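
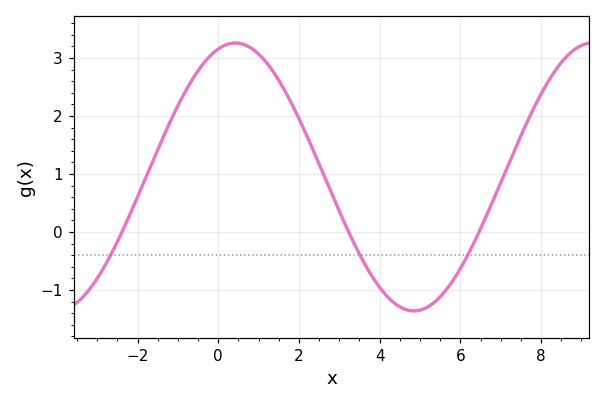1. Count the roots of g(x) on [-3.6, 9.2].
3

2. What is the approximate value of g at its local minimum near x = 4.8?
-1.4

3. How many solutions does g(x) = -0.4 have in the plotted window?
3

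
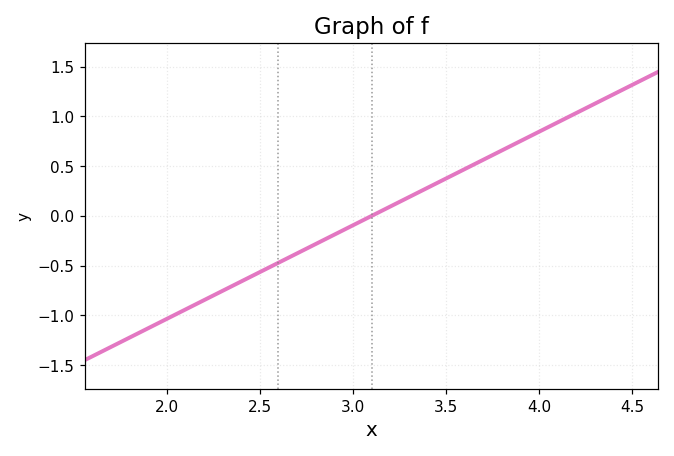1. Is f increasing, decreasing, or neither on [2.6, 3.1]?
increasing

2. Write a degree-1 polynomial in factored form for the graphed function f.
y = 0.94(x - 3.1)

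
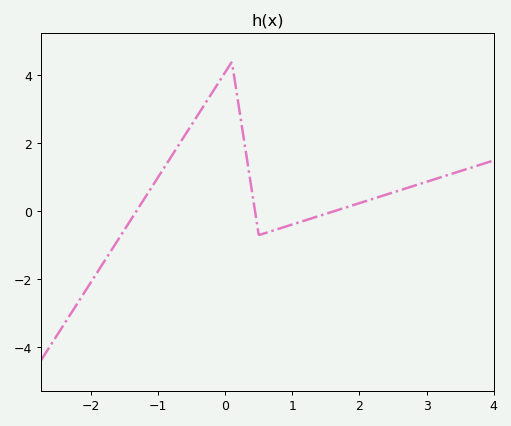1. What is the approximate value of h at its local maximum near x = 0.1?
4.4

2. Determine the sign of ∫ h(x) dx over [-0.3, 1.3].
positive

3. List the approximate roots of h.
-1.3, 0.4, 1.6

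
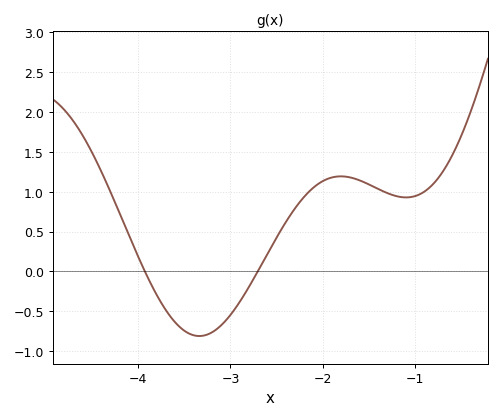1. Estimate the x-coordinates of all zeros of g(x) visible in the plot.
-3.9, -2.7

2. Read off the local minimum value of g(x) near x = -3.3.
-0.8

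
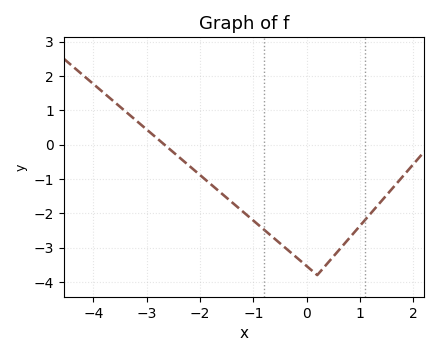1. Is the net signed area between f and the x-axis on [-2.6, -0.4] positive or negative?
negative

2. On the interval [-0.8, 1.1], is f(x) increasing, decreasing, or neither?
neither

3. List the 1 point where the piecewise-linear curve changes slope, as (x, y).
(0.2, -3.8)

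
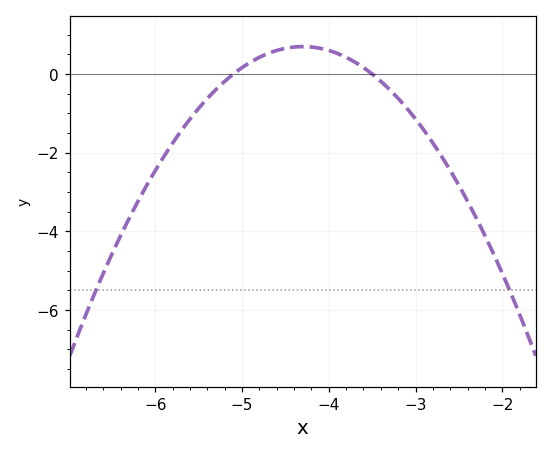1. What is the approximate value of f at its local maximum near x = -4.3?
0.6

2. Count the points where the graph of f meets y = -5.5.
2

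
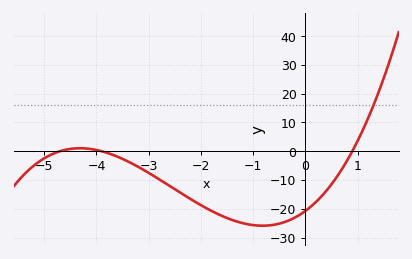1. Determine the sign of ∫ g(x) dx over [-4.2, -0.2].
negative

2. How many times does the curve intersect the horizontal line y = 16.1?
1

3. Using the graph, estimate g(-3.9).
0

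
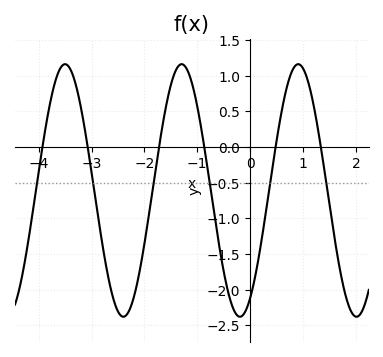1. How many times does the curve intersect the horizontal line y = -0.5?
6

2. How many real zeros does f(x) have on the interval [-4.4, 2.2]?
6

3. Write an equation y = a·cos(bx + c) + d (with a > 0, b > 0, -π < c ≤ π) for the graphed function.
y = 1.77cos(2.85x - 2.59) - 0.61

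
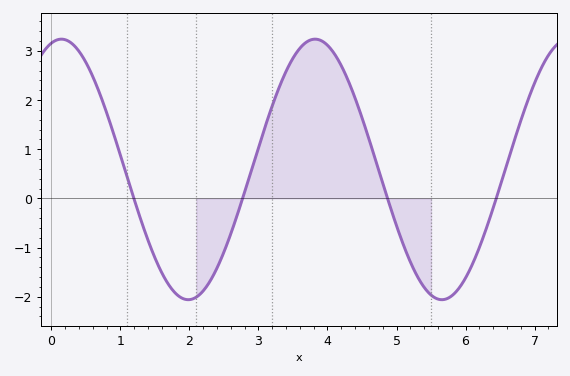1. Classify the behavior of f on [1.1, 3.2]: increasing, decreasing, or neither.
neither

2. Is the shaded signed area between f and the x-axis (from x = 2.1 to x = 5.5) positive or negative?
positive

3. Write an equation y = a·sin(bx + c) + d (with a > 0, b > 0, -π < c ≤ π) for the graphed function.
y = 2.65sin(1.71x + 1.32) + 0.59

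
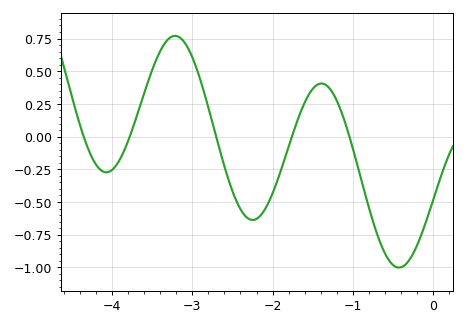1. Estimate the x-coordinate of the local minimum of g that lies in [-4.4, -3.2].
-4.1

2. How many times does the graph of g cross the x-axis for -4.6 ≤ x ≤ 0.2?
5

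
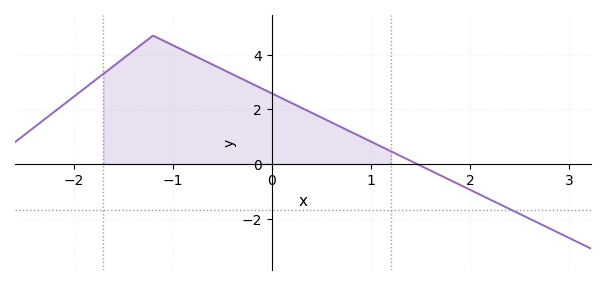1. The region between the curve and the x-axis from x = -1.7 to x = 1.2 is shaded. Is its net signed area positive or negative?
positive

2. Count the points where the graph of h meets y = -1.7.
1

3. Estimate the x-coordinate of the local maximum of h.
-1.2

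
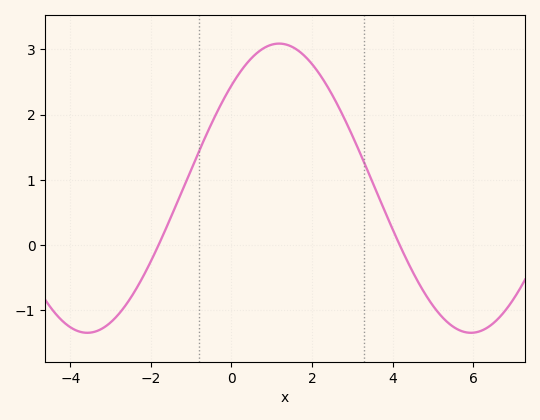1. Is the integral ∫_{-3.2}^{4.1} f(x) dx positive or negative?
positive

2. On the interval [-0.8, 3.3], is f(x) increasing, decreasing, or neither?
neither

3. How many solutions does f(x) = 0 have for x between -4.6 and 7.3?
2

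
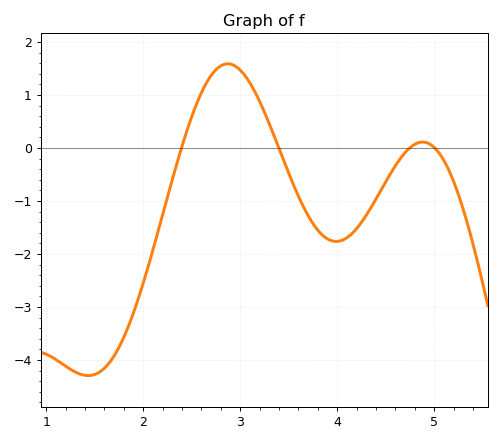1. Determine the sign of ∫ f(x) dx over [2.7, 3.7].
positive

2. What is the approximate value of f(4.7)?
-0.1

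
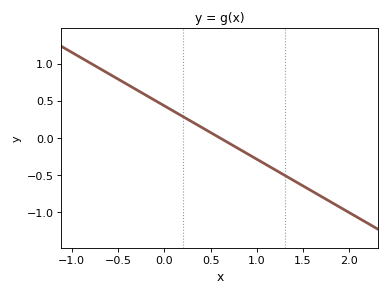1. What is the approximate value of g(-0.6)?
0.85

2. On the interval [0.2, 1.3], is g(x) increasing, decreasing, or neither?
decreasing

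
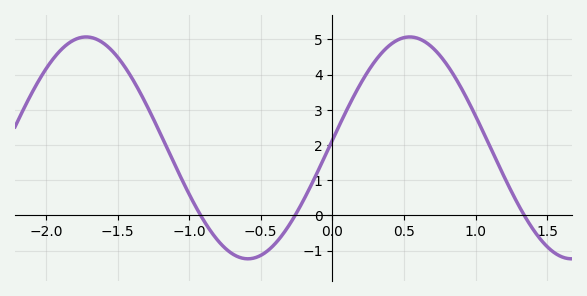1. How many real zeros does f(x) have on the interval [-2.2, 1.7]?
3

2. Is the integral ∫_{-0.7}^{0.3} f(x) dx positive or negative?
positive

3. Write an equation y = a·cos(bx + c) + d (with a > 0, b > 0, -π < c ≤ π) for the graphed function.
y = 3.15cos(2.78x - 1.5) + 1.92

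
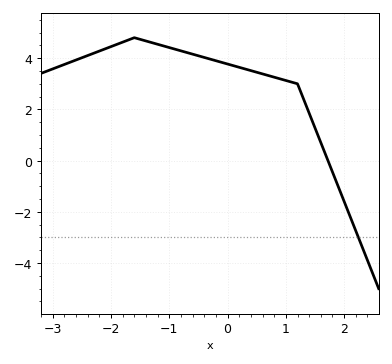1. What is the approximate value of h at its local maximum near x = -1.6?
4.8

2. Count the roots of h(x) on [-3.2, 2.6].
1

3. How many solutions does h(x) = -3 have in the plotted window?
1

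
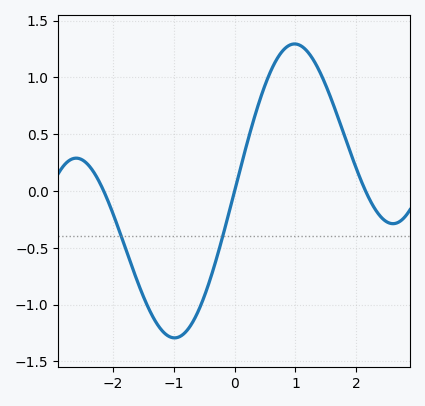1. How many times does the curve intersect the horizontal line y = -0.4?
2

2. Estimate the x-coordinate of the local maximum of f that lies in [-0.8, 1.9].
0.985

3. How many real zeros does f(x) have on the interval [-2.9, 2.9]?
3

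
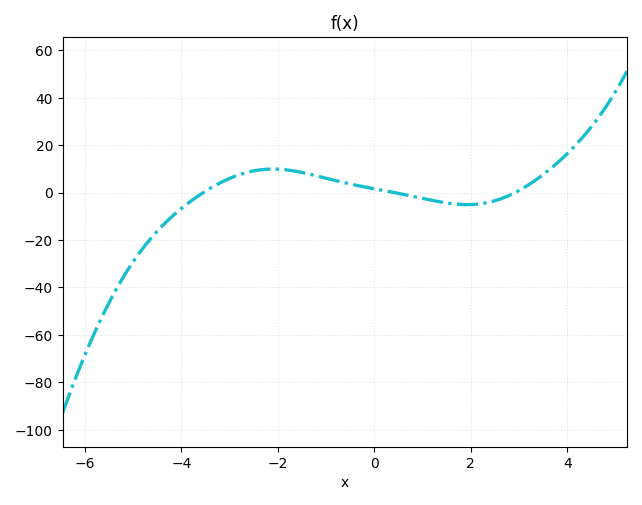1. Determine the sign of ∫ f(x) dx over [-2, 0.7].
positive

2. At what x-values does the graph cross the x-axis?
-3.6, 0.4, 3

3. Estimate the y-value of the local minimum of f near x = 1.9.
-6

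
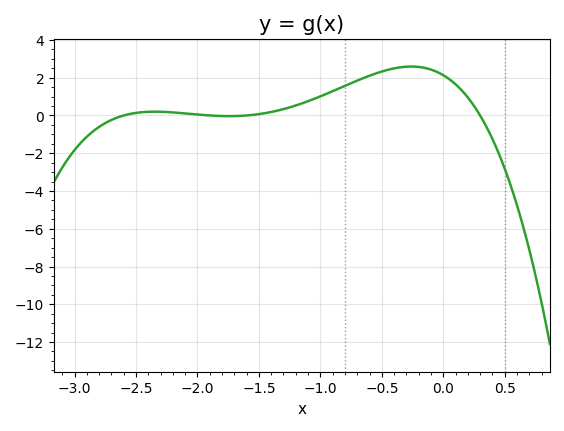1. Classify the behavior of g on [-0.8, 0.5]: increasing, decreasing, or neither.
neither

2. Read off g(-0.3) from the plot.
2.58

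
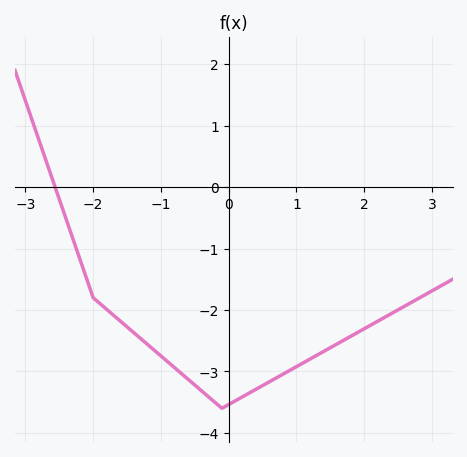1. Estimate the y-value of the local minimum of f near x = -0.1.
-3.6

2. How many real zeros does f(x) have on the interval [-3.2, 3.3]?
1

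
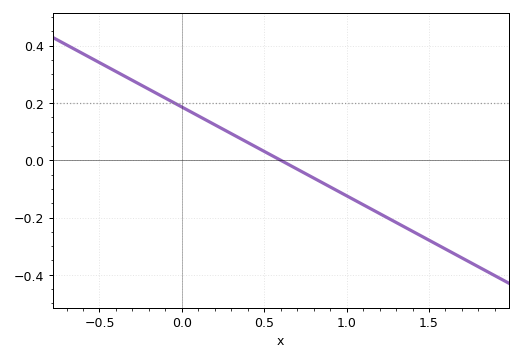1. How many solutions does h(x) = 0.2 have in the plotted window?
1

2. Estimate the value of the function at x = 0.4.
0.06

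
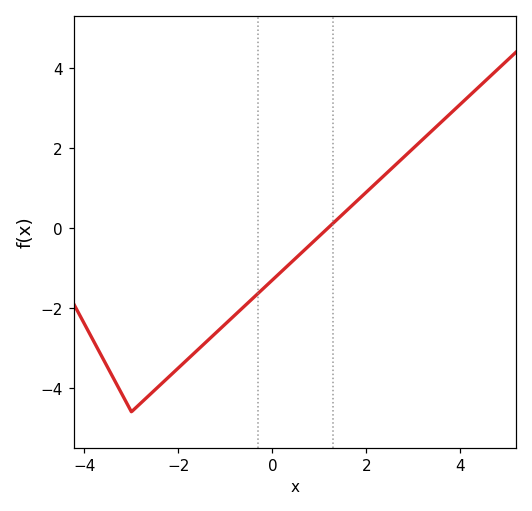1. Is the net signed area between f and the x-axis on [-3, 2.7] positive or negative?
negative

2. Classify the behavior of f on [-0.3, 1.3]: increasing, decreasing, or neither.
increasing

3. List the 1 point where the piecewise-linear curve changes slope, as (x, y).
(-3, -4.6)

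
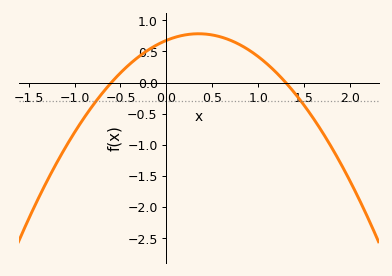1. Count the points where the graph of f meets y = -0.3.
2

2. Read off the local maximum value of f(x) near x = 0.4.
0.8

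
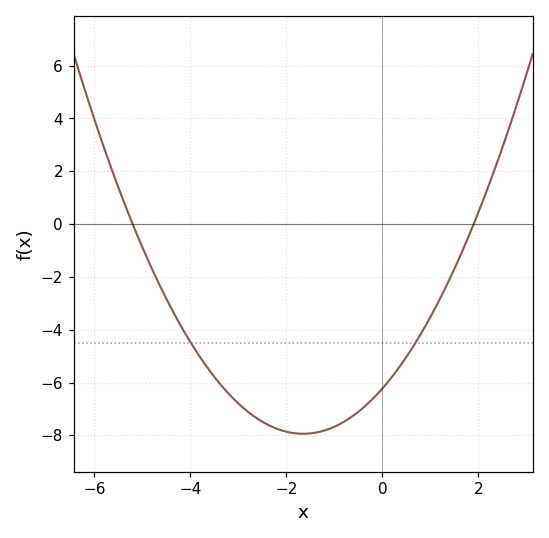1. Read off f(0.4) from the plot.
-5.2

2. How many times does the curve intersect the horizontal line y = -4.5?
2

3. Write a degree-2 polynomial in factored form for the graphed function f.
y = 0.63(x + 5.2)(x - 1.9)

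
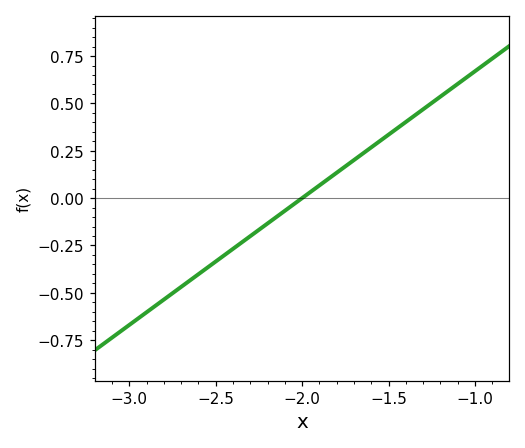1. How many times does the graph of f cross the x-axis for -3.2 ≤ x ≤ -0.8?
1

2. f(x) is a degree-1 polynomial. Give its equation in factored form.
y = 0.67(x + 2)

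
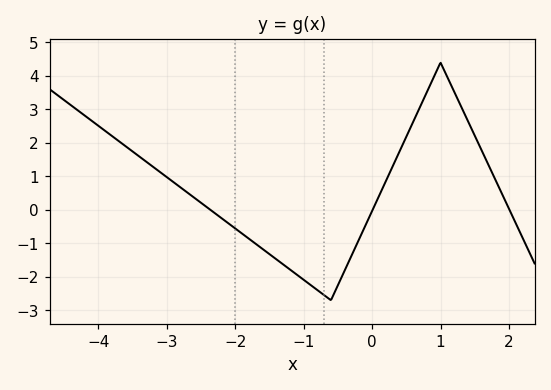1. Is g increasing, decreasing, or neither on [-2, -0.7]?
decreasing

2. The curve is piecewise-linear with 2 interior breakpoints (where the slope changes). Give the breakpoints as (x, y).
(-0.6, -2.7); (1, 4.4)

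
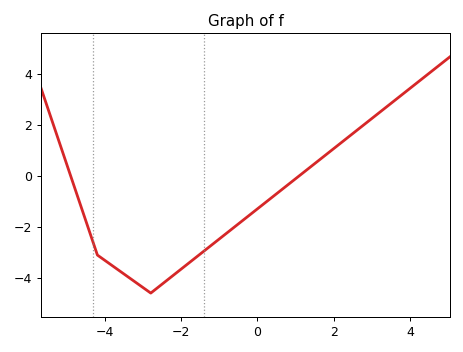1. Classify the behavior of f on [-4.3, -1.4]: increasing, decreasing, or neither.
neither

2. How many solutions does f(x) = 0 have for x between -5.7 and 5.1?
2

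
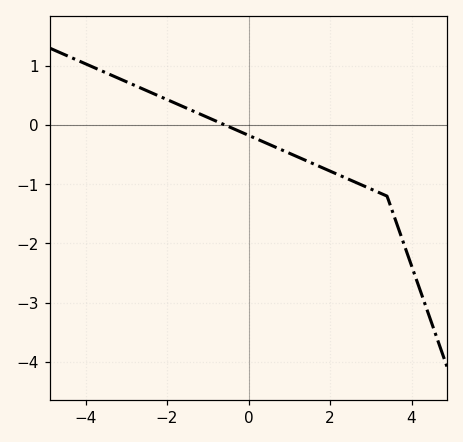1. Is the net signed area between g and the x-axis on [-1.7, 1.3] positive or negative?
negative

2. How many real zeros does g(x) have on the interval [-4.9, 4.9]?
1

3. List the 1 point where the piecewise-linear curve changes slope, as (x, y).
(3.4, -1.2)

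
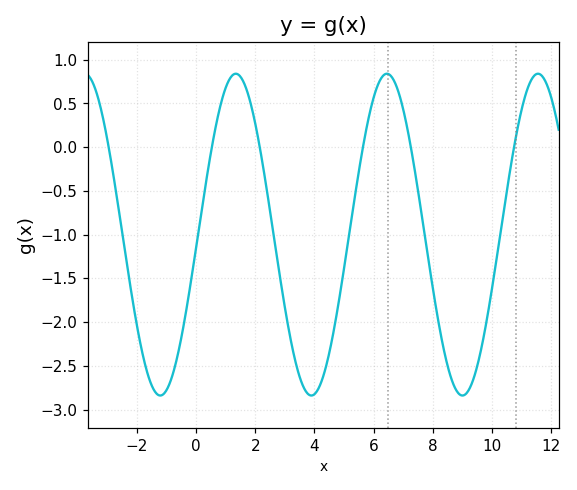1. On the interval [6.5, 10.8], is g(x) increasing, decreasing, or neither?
neither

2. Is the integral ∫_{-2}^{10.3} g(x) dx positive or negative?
negative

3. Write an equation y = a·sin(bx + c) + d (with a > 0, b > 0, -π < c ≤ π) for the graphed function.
y = 1.84sin(1.2x - 0.08) - 1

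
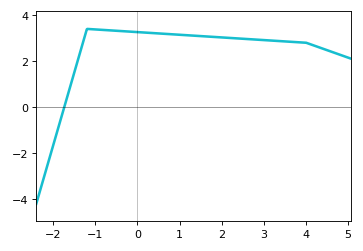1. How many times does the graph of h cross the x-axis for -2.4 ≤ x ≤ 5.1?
1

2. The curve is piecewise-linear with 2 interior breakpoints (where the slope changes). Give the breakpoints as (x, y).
(-1.2, 3.4); (4, 2.8)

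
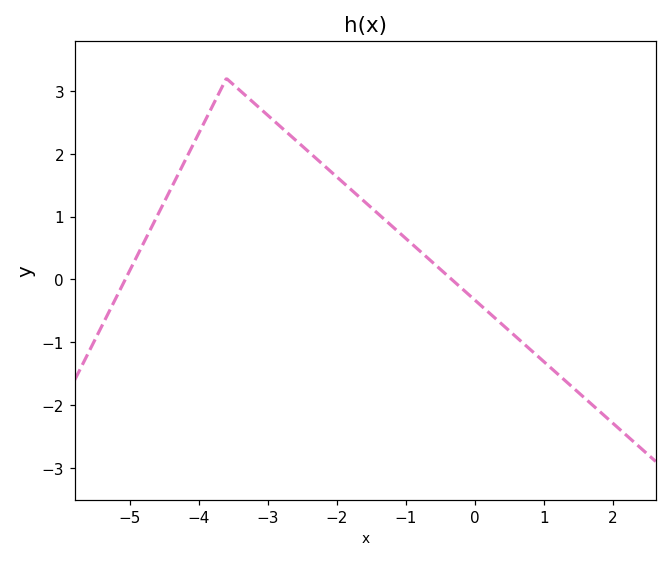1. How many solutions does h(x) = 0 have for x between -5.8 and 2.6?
2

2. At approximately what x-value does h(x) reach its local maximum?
-3.6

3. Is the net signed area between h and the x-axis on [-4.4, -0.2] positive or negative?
positive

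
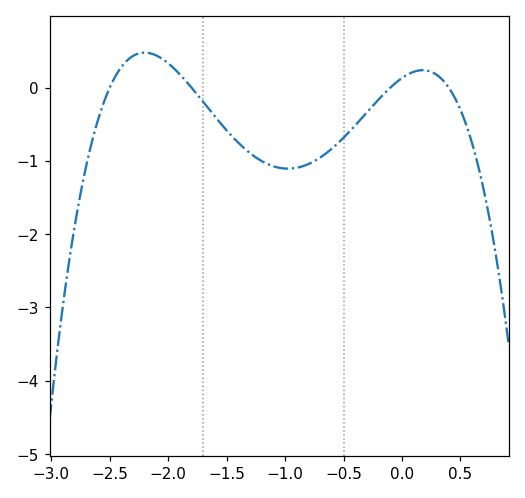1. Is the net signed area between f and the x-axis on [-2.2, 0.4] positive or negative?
negative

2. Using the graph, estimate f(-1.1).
-1.07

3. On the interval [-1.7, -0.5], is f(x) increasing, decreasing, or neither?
neither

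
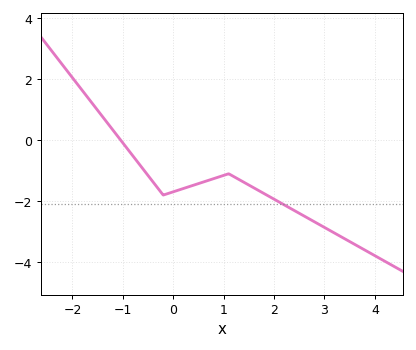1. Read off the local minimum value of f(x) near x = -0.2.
-1.8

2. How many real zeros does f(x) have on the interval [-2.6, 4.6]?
1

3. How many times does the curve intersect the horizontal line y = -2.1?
1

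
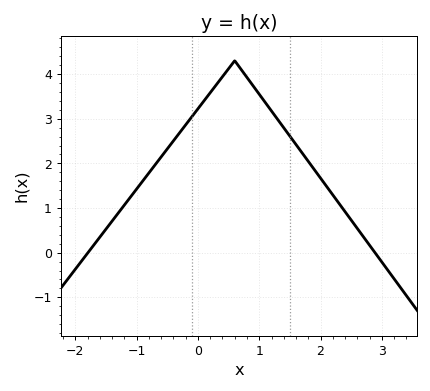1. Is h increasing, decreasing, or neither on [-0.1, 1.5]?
neither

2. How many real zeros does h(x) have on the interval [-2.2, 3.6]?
2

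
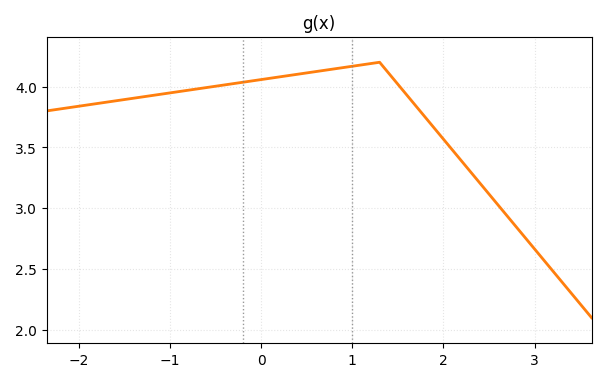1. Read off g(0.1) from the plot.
4.07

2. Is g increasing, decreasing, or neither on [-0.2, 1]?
increasing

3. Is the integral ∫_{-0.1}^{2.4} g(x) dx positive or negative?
positive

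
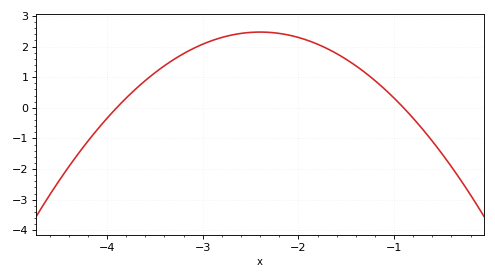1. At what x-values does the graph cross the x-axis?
-3.9, -0.9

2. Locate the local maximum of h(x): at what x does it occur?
-2.4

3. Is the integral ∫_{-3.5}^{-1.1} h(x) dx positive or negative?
positive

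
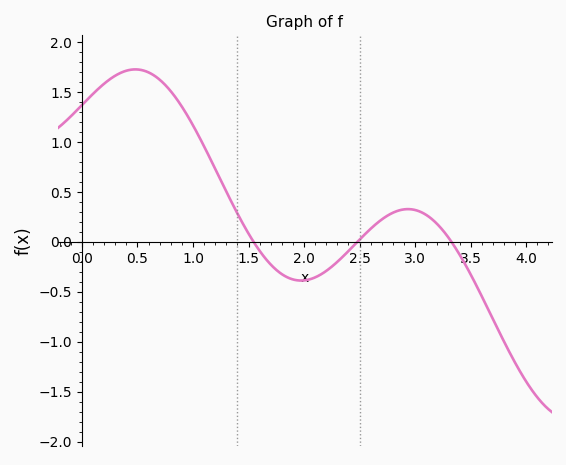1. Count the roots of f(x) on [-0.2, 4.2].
3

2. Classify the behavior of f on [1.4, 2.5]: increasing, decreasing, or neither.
neither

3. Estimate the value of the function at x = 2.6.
0.15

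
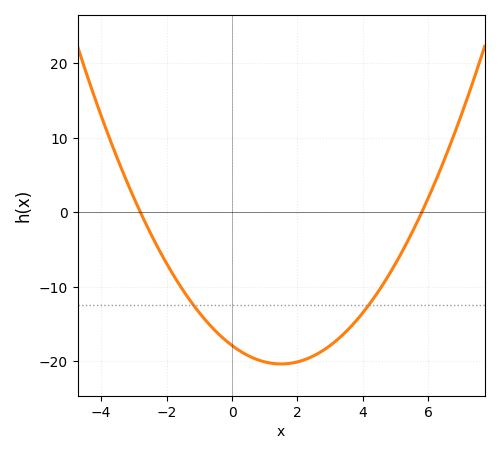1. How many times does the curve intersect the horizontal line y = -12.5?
2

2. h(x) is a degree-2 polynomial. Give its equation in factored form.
y = 1.1(x + 2.8)(x - 5.8)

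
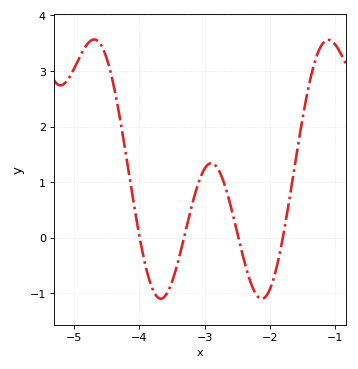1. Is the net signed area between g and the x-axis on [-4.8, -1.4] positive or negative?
positive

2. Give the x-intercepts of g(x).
-4, -3.3, -2.5, -1.8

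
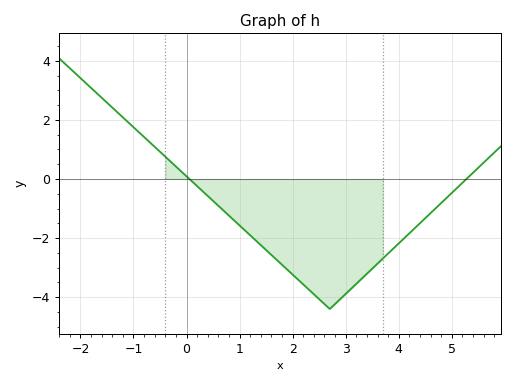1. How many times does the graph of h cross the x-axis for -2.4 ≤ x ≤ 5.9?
2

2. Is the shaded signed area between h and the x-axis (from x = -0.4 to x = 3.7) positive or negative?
negative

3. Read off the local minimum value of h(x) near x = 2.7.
-4.4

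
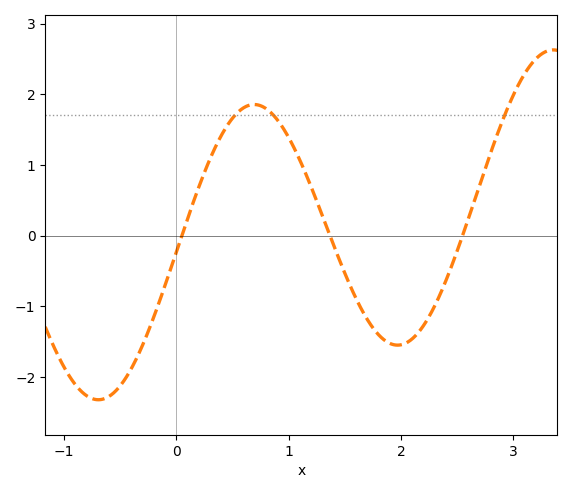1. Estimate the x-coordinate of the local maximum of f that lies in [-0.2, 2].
0.693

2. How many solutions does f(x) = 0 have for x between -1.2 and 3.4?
3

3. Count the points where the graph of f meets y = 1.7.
3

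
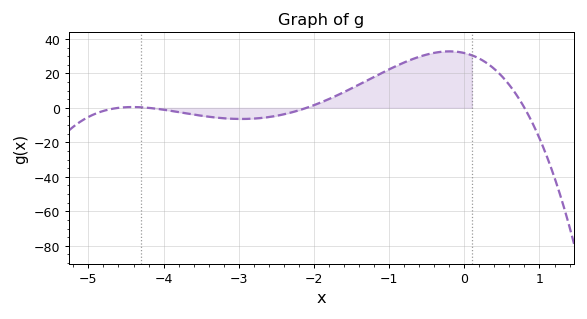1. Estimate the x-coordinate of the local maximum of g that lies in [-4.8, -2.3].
-4.4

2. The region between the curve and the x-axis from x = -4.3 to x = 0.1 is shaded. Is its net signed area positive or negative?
positive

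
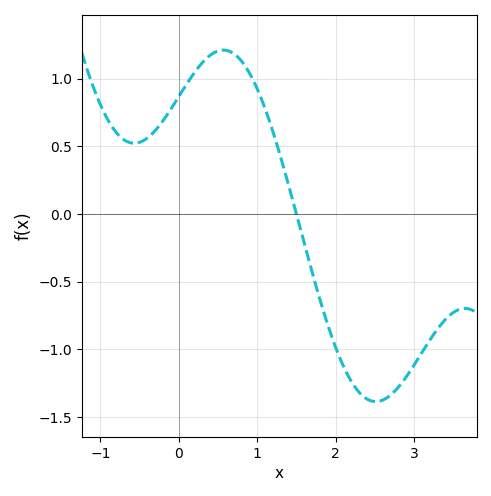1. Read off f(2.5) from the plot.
-1.4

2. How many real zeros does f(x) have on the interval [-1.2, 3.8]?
1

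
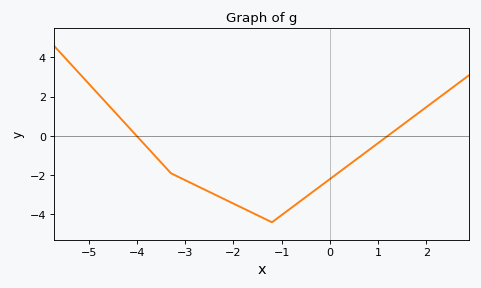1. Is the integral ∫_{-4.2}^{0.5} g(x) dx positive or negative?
negative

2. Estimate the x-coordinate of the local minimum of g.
-1.2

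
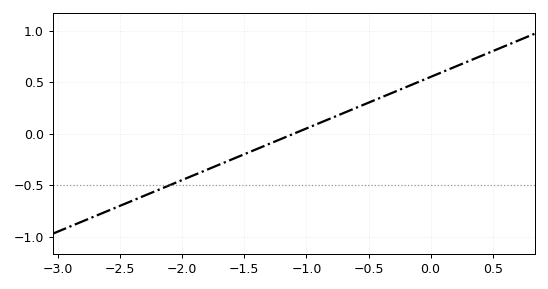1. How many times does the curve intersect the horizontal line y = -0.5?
1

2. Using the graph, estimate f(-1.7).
-0.3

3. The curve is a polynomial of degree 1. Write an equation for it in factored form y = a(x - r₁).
y = 0.5(x + 1.1)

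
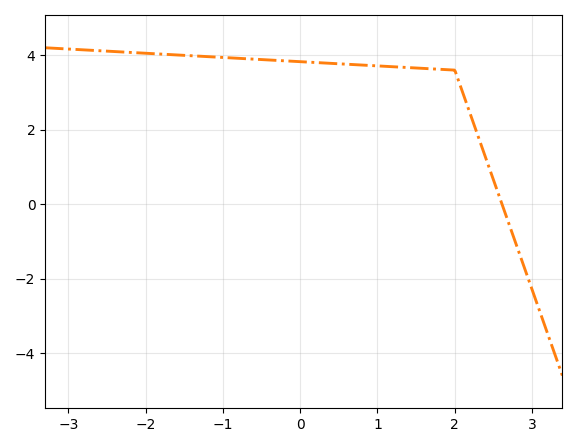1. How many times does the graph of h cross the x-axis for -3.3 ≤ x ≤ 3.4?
1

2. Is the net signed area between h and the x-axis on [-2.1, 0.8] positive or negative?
positive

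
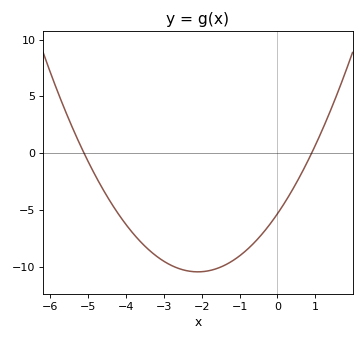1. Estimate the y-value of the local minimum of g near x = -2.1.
-10.5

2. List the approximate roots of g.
-5, 1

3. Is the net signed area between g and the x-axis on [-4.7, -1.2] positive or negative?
negative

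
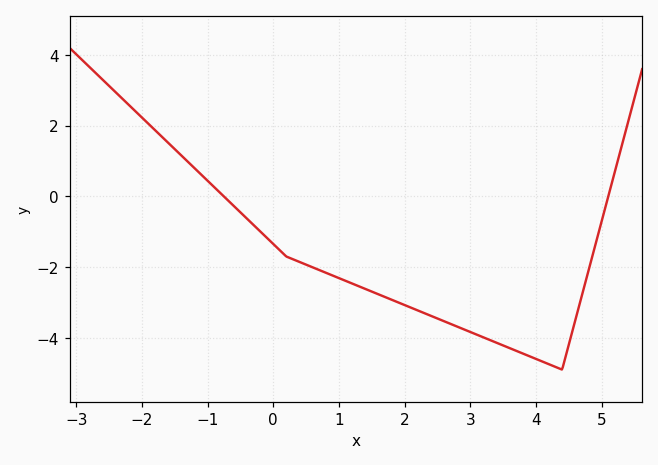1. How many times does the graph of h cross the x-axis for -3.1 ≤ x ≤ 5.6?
2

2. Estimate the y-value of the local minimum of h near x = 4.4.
-4.8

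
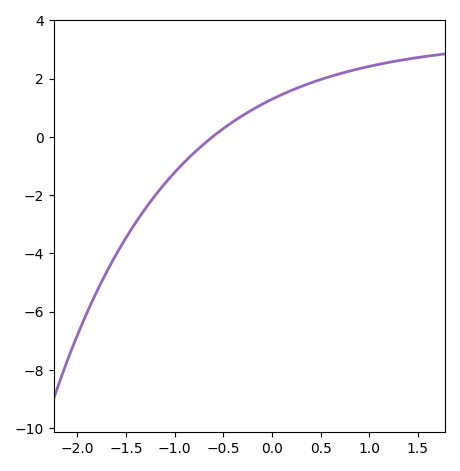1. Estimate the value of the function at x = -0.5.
0.282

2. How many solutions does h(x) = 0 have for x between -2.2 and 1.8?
1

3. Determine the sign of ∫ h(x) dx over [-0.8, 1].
positive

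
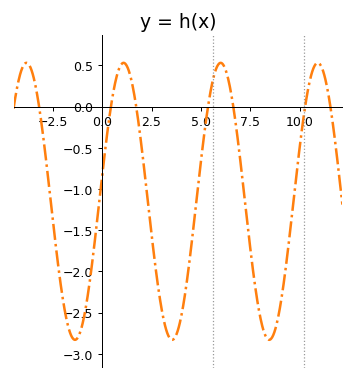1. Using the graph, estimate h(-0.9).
-2.55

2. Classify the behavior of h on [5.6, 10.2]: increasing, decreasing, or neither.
neither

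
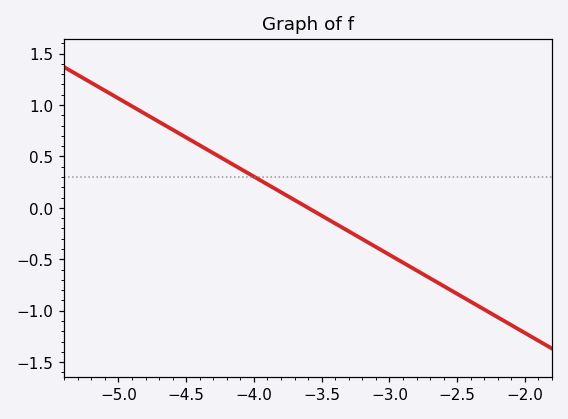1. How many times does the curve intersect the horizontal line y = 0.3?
1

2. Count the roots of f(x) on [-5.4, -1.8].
1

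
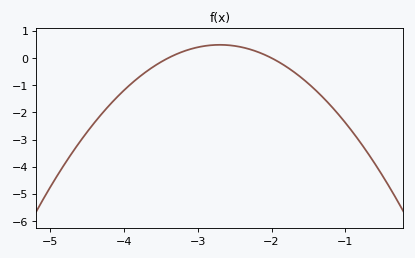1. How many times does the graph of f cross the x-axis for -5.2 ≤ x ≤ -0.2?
2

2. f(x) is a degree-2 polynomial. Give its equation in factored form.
y = -0.99(x + 3.4)(x + 2)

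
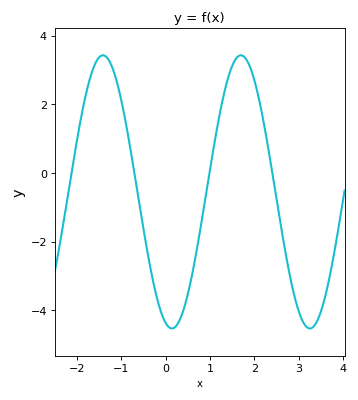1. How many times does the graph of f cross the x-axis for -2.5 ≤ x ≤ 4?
4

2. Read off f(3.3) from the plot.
-4.6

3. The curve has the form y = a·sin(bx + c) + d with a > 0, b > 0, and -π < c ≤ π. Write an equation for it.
y = 3.98sin(2x - 1.9) - 0.55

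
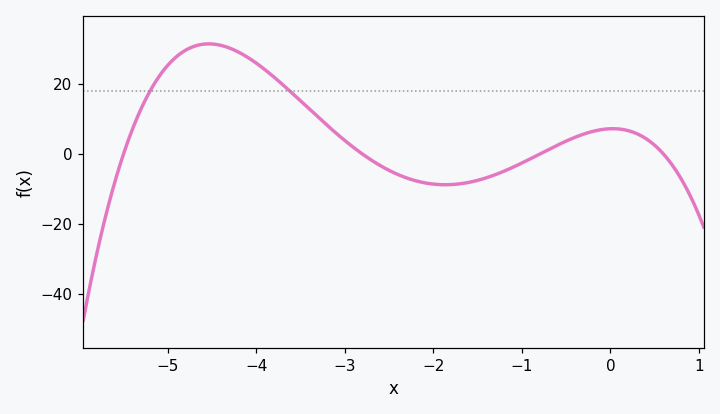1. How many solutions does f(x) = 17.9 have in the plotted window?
2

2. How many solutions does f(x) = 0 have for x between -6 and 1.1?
4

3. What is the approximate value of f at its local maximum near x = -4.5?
32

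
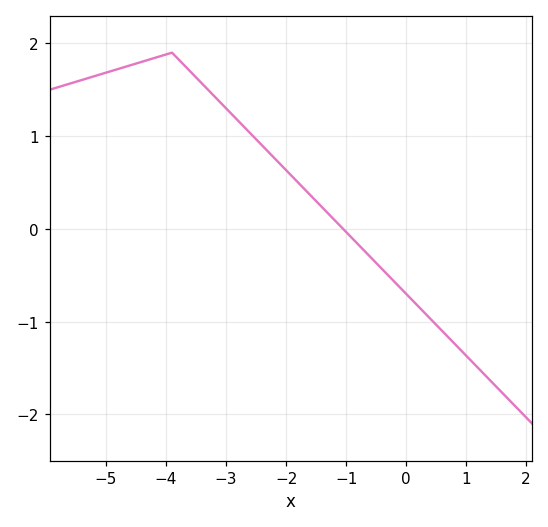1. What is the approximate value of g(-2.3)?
0.8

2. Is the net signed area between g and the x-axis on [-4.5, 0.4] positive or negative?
positive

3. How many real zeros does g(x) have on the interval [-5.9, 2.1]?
1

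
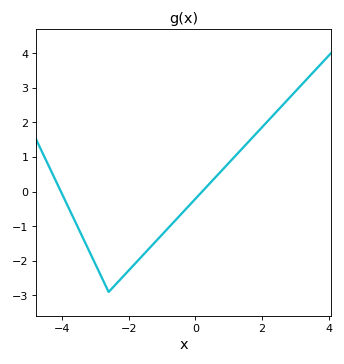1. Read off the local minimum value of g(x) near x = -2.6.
-2.9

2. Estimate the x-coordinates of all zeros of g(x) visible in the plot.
-4.03, 0.2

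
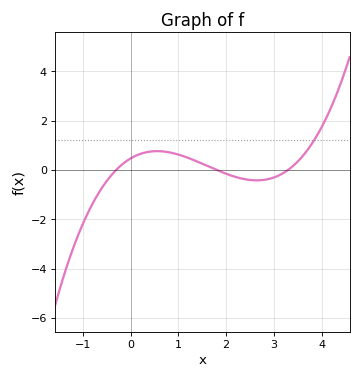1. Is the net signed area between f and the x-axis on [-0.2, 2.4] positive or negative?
positive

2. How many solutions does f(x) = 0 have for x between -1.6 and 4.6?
3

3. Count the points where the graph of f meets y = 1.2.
1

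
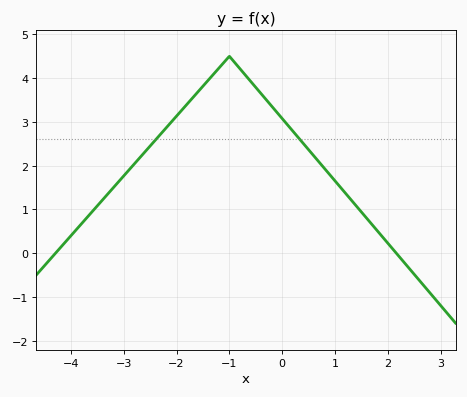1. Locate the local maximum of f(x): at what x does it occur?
-1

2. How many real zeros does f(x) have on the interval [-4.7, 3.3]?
2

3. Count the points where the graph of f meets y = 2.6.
2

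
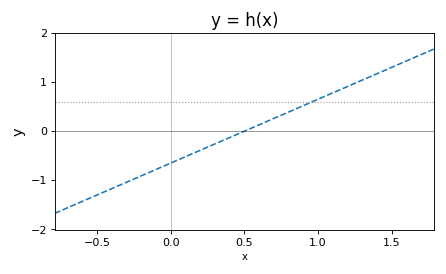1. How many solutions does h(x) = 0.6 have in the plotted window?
1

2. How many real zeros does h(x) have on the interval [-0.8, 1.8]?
1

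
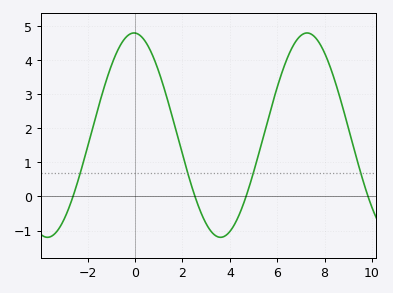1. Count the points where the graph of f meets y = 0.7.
4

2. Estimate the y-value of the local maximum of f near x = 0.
4.8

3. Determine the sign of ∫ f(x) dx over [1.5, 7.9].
positive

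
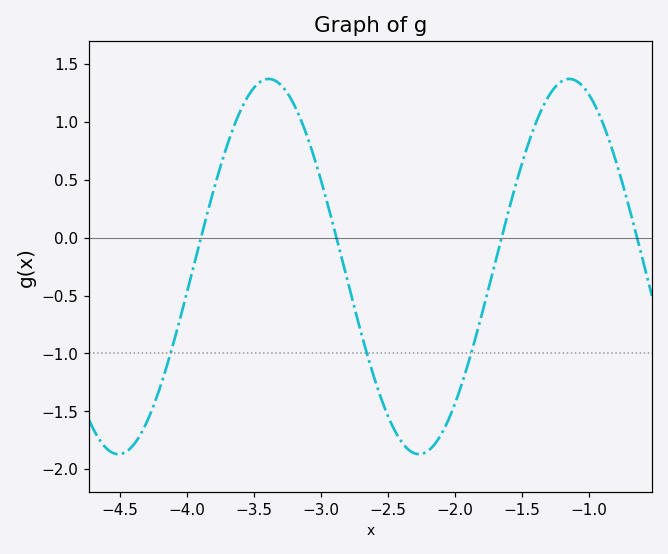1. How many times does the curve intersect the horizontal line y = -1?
3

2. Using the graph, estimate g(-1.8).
-0.65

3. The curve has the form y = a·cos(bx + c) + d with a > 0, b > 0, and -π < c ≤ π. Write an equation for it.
y = 1.62cos(2.8x - 3.1) - 0.25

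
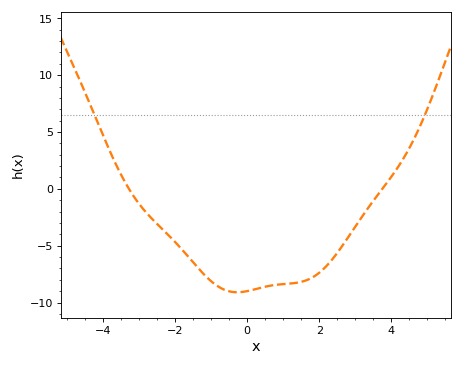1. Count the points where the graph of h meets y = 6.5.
2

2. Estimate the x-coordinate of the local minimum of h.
-0.278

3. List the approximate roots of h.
-3.29, 3.76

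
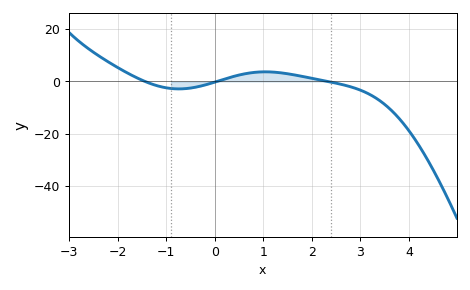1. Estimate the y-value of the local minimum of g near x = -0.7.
-3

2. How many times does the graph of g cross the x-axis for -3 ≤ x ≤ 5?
3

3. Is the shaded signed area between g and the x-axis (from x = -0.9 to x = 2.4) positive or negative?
positive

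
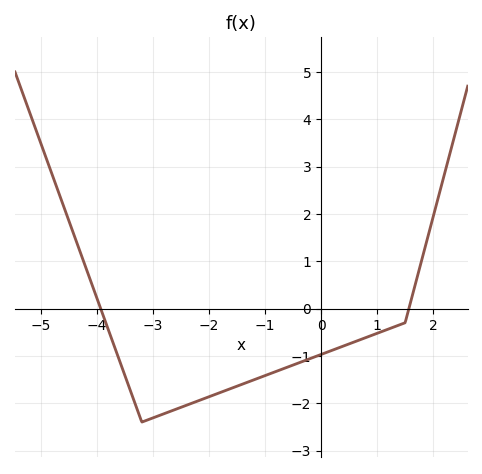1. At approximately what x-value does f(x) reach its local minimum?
-3.2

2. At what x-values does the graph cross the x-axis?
-4, 1.6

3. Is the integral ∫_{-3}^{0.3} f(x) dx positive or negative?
negative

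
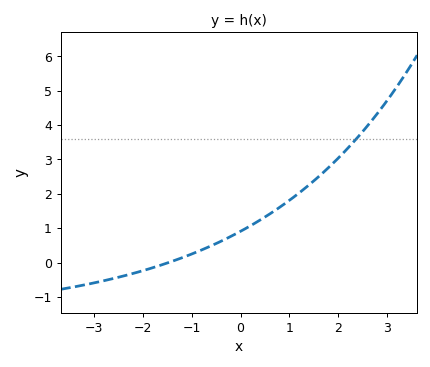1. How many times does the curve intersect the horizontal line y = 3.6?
1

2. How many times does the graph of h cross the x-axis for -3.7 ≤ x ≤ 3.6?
1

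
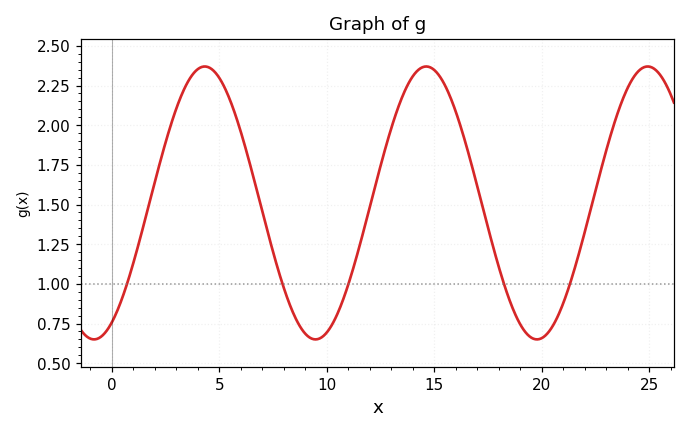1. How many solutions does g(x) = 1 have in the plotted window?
5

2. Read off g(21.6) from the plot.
1.12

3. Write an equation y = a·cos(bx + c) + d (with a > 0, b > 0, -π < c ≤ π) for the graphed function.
y = 0.86cos(0.61x - 2.6) + 1.51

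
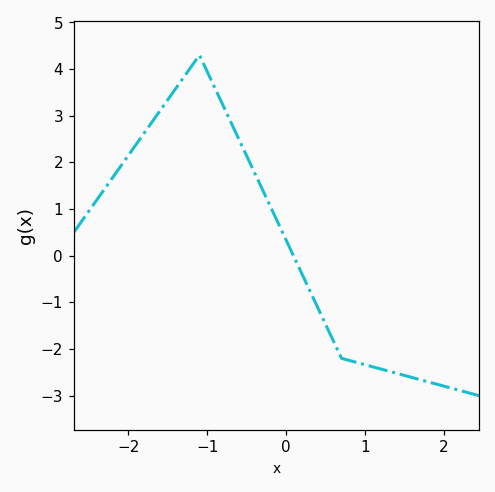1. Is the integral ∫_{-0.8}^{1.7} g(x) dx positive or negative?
negative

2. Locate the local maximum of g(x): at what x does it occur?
-1.1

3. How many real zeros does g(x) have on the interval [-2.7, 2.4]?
1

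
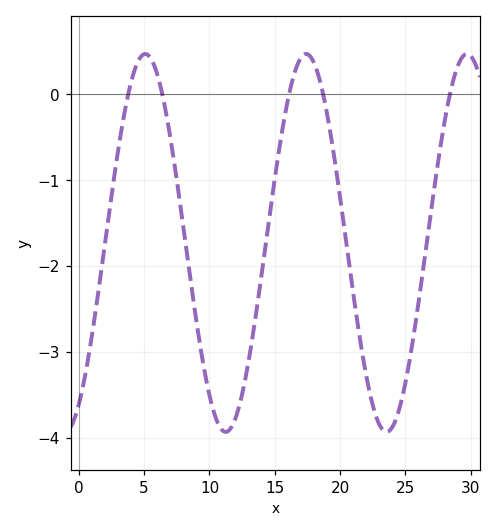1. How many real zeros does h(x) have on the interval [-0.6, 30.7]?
5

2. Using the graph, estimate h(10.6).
-3.8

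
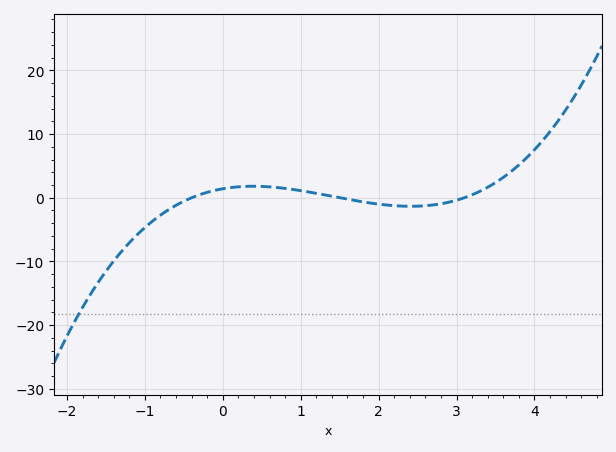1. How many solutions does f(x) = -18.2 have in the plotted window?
1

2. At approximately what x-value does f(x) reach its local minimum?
2.4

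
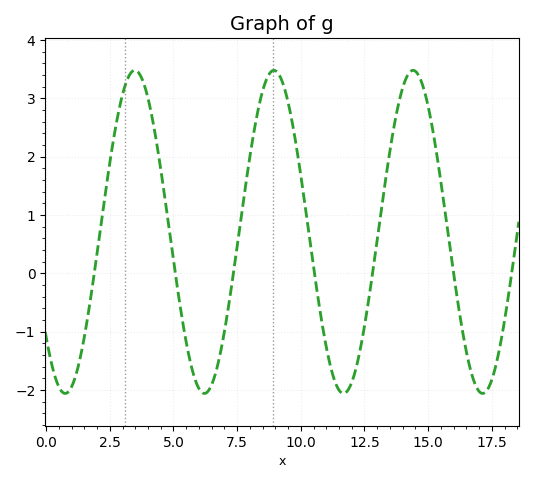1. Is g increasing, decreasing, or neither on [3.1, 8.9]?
neither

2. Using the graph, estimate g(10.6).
-0.2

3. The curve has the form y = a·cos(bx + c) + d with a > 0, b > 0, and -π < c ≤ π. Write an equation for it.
y = 2.77cos(1.1x + 2.3) + 0.71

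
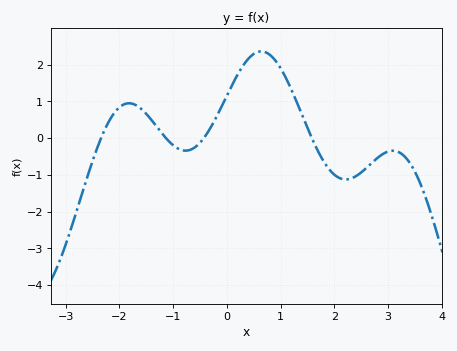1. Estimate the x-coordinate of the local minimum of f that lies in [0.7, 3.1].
2.21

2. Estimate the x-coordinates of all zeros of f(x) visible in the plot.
-2.34, -1.14, -0.43, 1.58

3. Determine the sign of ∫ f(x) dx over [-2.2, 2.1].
positive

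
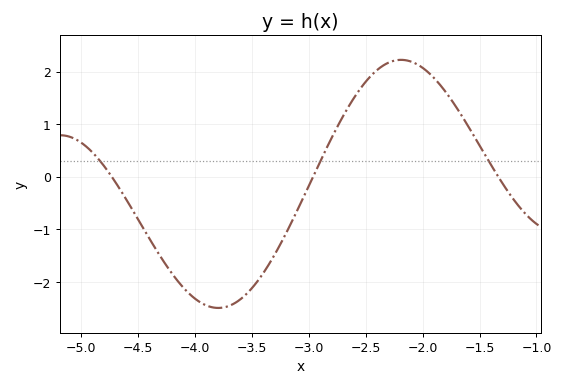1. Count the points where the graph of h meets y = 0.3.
3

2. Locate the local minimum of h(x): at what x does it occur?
-3.8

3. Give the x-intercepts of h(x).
-4.7, -3, -1.3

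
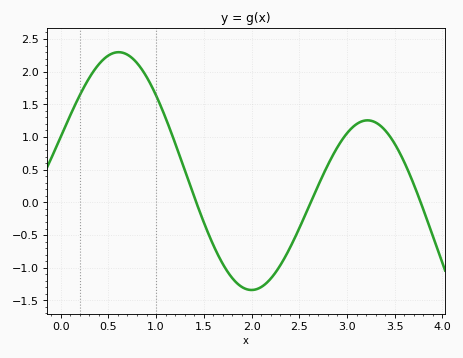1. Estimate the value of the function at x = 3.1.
1.2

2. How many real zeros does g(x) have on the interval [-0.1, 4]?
3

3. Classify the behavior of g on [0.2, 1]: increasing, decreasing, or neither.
neither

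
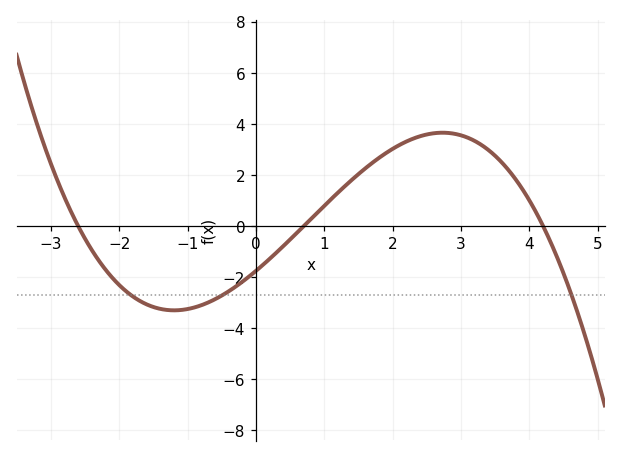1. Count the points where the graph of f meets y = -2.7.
3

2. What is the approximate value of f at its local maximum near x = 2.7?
3.6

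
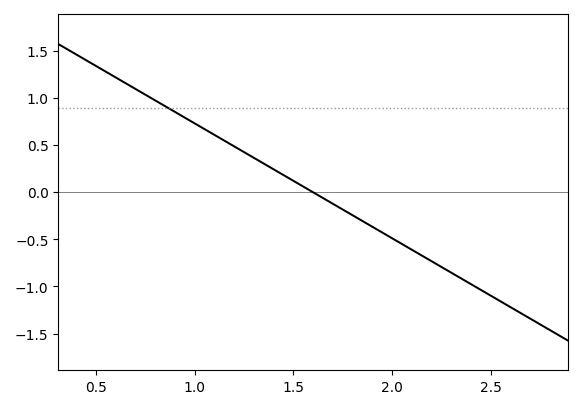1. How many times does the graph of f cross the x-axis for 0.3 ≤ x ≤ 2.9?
1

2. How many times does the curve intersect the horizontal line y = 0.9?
1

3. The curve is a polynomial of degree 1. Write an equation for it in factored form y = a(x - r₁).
y = -1.22(x - 1.6)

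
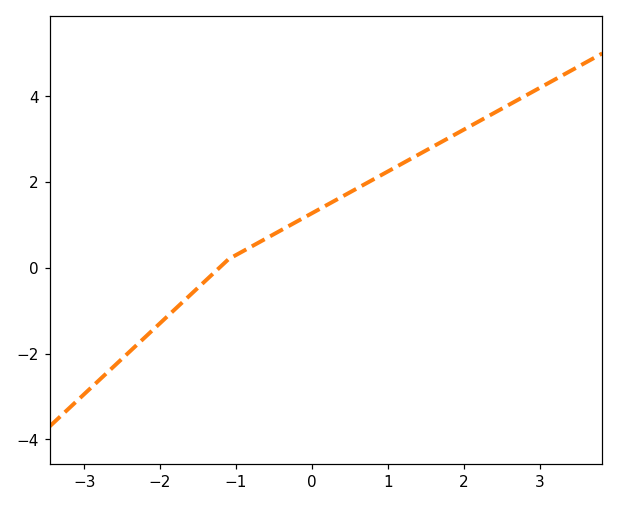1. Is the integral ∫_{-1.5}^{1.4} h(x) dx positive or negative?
positive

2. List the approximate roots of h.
-1.22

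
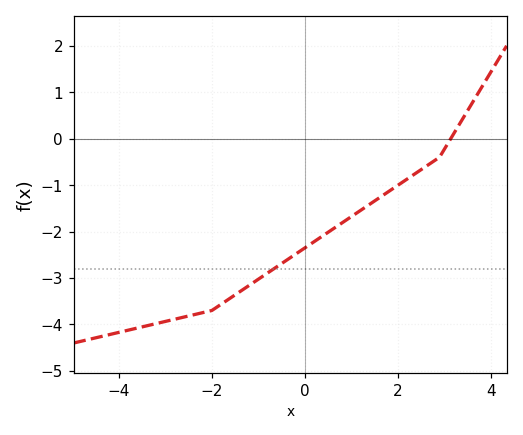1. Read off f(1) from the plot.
-1.68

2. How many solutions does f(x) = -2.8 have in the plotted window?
1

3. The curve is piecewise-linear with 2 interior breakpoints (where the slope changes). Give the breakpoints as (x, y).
(-2, -3.7); (2.9, -0.4)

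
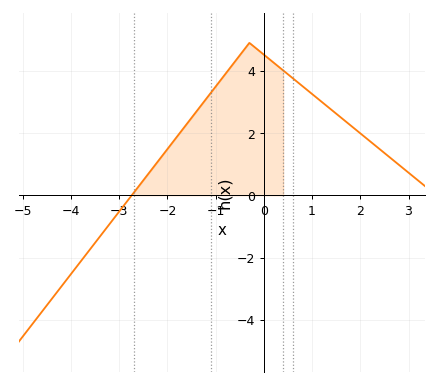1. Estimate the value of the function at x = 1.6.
2.5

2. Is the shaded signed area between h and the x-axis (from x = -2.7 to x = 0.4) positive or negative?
positive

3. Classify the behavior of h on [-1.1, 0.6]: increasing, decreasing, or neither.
neither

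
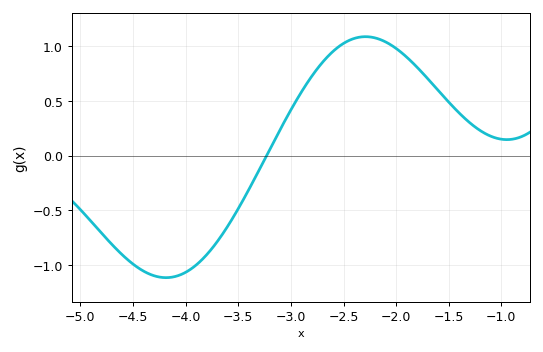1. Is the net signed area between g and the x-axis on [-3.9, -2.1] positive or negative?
positive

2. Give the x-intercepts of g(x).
-3.2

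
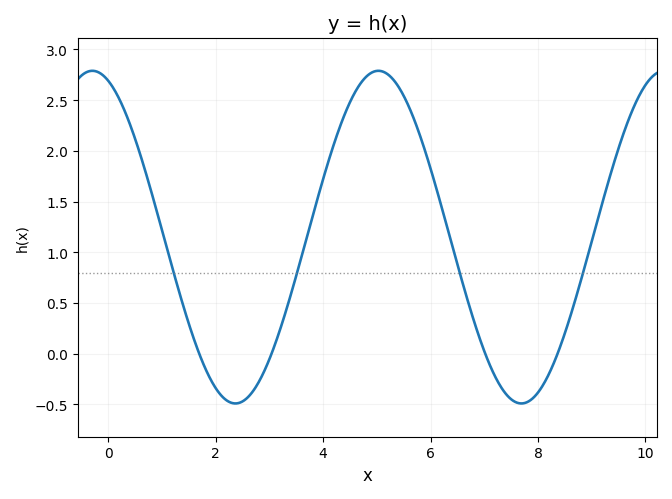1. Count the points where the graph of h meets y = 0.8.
4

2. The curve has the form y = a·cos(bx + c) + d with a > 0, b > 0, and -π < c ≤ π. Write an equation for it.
y = 1.64cos(1.2x + 0.35) + 1.15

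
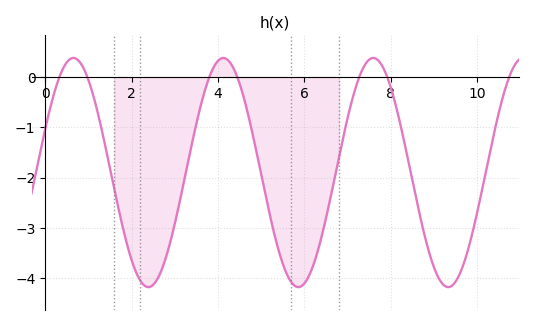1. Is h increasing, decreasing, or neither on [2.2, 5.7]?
neither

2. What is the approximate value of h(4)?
0.323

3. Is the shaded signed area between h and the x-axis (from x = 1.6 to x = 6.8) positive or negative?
negative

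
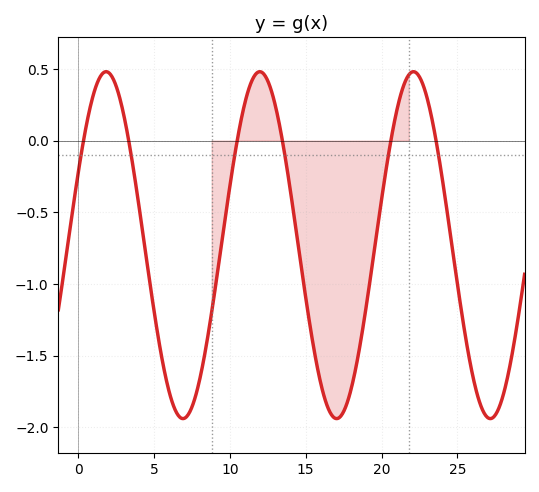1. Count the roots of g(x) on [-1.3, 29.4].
6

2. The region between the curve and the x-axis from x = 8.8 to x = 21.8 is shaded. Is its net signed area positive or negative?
negative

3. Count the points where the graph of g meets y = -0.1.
6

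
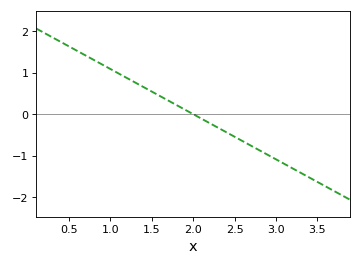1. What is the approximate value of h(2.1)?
-0.1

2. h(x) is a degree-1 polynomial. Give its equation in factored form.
y = -1.09(x - 2)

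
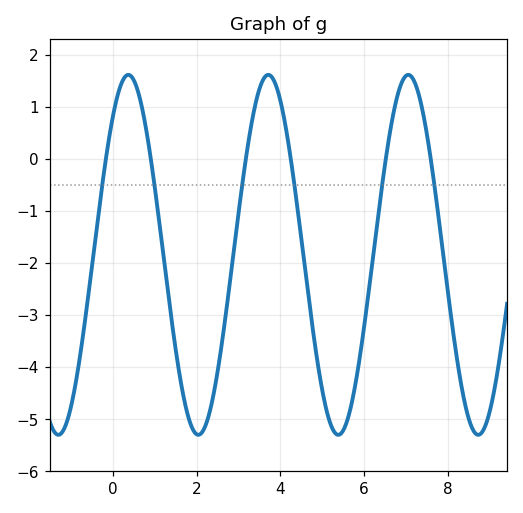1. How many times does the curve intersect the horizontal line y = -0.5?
6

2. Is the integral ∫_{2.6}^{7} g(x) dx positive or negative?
negative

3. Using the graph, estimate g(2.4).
-4.56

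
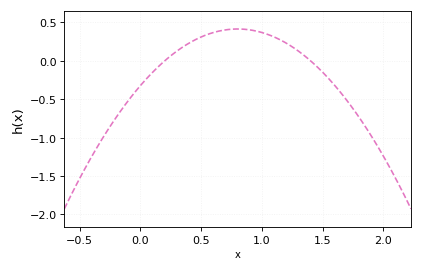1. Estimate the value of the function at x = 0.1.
-0.15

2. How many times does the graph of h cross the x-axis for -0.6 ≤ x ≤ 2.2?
2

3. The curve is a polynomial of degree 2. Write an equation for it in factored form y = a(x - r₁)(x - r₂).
y = -1.15(x - 0.2)(x - 1.4)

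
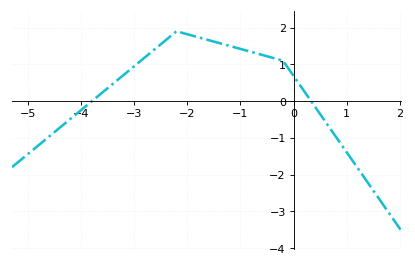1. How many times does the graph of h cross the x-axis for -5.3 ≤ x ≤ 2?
2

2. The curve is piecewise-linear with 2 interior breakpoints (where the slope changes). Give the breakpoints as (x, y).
(-2.2, 1.9); (-0.2, 1.1)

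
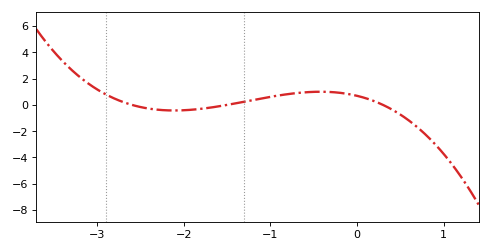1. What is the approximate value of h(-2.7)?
0.212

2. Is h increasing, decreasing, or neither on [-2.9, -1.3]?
neither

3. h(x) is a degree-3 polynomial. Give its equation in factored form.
y = -0.59(x + 2.6)(x + 1.5)(x - 0.3)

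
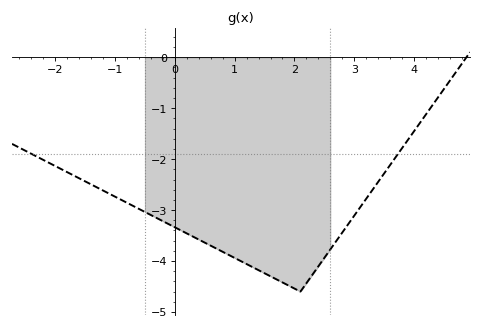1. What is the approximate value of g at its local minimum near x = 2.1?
-4.6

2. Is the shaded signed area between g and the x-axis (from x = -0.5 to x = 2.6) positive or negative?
negative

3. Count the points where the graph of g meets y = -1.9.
2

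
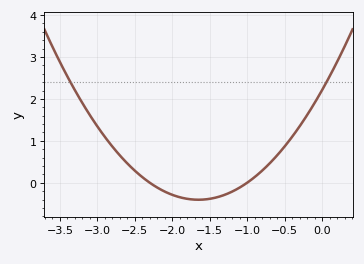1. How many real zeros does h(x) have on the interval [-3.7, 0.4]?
2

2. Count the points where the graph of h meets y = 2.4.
2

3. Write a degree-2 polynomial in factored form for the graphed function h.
y = 0.96(x + 2.3)(x + 1)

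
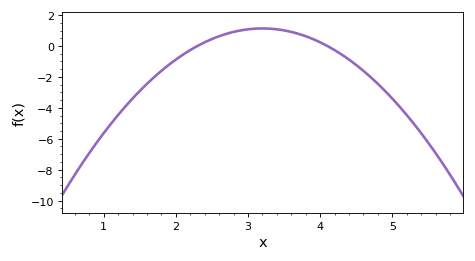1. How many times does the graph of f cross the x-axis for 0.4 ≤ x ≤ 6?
2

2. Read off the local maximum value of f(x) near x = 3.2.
1.2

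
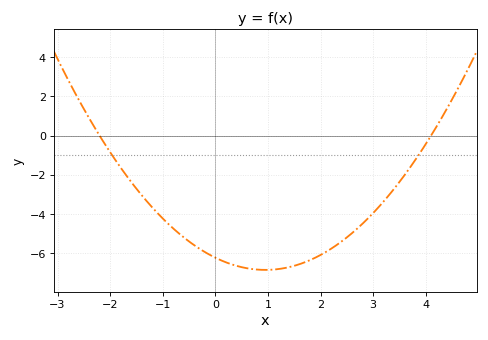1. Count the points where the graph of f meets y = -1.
2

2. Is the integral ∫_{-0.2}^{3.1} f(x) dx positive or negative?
negative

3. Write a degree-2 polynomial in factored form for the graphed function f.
y = 0.69(x + 2.2)(x - 4.1)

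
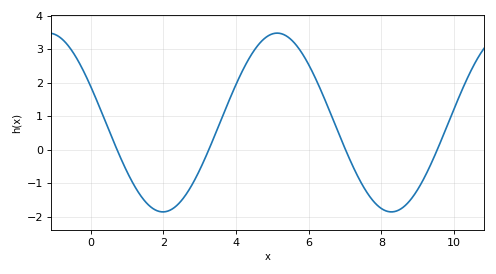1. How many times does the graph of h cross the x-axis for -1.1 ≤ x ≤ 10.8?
4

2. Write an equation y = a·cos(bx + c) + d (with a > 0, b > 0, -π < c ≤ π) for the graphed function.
y = 2.67cos(1x + 1.15) + 0.81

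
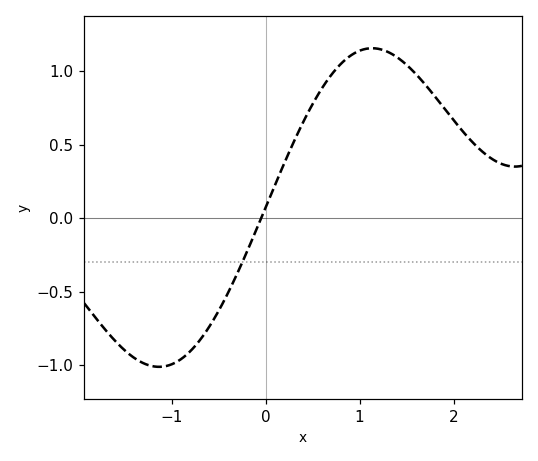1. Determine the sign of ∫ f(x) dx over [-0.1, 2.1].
positive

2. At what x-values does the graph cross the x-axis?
-0.047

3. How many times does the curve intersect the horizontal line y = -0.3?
1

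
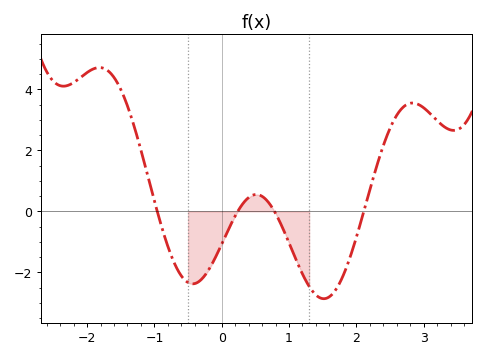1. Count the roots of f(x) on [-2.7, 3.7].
4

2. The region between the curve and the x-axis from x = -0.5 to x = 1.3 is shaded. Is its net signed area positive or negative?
negative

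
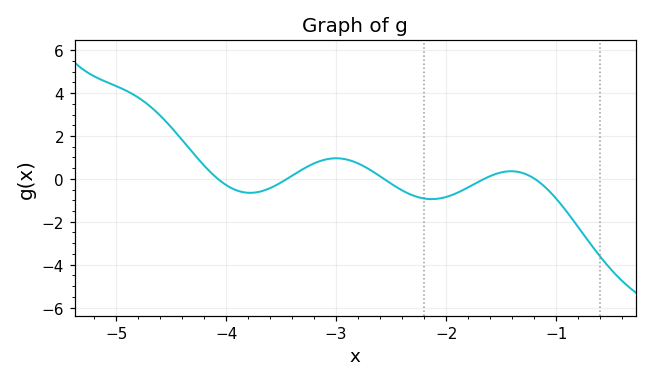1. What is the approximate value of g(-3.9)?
-0.544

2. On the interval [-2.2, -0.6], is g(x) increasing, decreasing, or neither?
neither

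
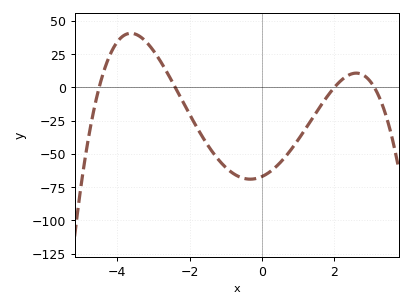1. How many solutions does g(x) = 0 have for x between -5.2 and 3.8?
4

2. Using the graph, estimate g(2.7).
10.3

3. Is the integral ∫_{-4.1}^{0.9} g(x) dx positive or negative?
negative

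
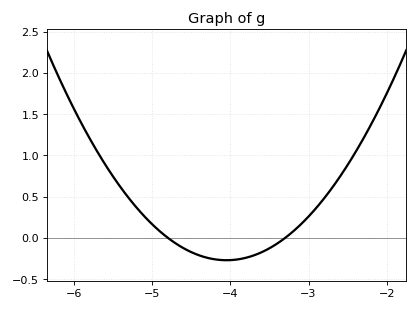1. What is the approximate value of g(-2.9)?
0.365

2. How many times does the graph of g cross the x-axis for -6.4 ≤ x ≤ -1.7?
2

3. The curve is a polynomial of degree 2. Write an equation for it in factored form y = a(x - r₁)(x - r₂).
y = 0.48(x + 4.8)(x + 3.3)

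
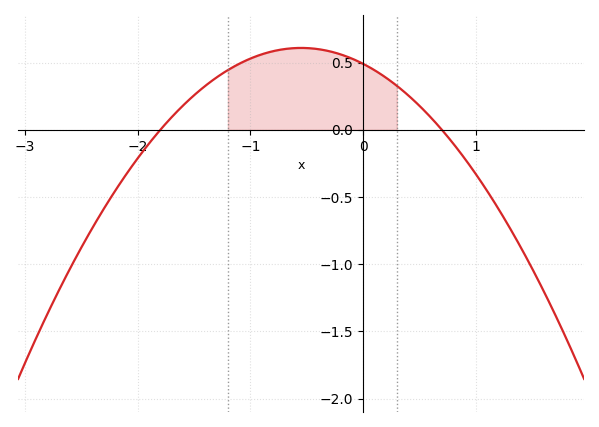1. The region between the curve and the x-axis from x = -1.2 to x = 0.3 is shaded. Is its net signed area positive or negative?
positive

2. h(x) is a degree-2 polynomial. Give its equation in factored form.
y = -0.39(x + 1.8)(x - 0.7)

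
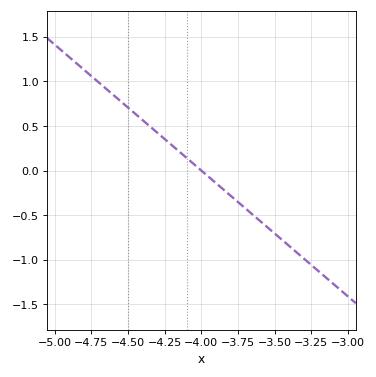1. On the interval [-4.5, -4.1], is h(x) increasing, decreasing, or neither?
decreasing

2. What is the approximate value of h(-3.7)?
-0.4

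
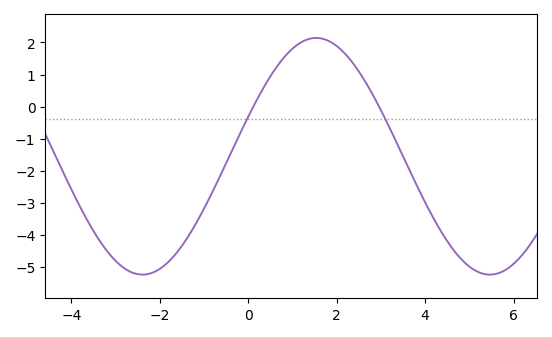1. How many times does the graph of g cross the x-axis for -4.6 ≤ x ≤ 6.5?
2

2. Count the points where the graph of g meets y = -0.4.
2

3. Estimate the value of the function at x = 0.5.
0.942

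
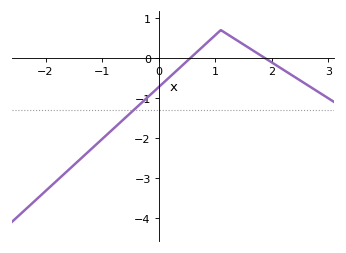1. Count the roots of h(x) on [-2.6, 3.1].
2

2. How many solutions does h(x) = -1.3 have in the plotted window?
1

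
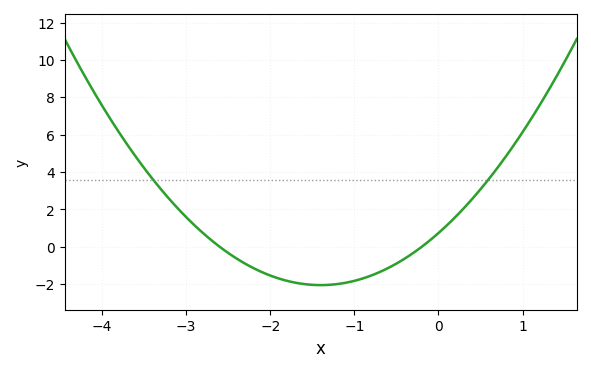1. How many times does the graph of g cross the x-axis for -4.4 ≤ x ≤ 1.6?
2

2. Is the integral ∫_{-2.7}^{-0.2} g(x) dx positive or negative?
negative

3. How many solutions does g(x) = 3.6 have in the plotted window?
2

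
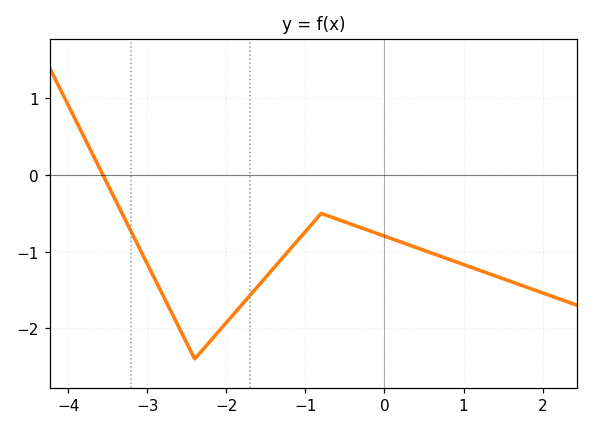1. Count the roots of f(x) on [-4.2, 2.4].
1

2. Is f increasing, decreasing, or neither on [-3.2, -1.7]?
neither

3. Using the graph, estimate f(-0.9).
-0.619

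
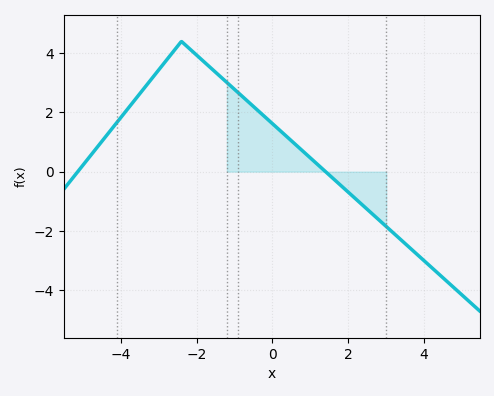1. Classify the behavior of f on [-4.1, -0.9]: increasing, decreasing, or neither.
neither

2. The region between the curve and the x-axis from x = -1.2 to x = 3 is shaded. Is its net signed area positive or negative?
positive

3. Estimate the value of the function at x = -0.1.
1.8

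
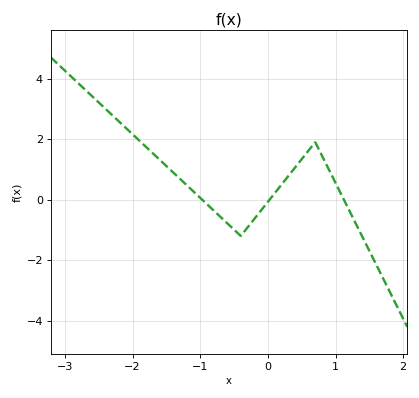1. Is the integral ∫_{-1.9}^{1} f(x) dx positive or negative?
positive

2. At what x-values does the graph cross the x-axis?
-1, 0, 1.1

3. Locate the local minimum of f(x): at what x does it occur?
-0.4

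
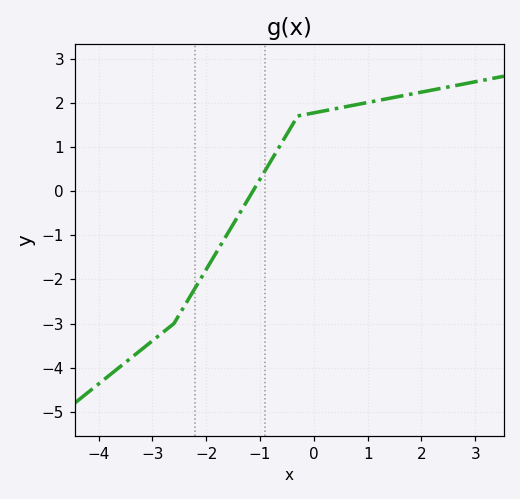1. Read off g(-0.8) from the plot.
0.678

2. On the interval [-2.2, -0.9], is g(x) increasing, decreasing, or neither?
increasing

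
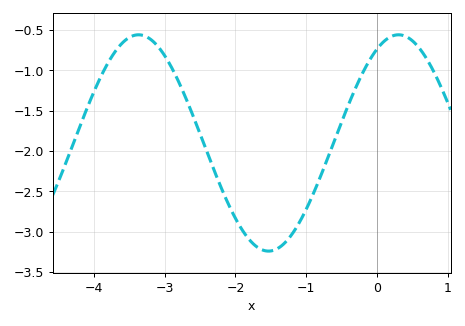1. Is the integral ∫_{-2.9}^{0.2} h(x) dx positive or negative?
negative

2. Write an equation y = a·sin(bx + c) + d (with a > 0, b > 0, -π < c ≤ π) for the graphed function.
y = 1.34sin(1.71x + 1.05) - 1.9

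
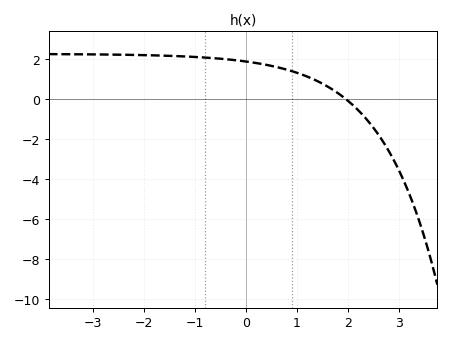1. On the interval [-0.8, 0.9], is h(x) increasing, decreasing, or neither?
decreasing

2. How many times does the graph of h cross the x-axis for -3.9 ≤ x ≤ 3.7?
1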